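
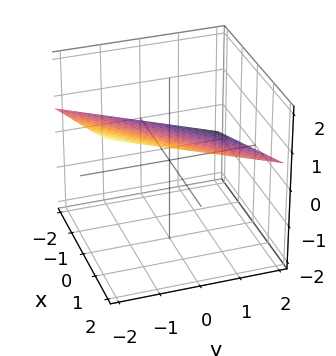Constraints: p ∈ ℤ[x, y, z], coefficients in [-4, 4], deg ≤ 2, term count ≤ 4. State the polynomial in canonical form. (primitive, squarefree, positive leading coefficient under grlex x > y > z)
(a) deg p = 1. Every cross-section is a straight line — this is a plane.
(b) Reading off the gridlines: it crosses the x-axis at the gridline x = -2; it meets the y-axis at y = 2 (among the integer gridlines).
(c) Solving for integer coefficients yields p as stated.

x - y - 3*z + 2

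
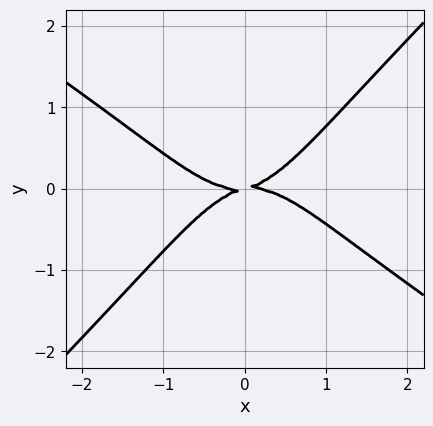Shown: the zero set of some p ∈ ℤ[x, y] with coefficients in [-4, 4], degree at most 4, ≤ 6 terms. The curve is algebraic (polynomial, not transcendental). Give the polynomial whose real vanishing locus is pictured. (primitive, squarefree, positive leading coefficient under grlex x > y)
2*x^4 + x^3*y - 3*x^2*y^2 + x*y - 3*y^2

1. The degree is 4 — a generic line meets the curve in up to 4 points.
2. From the visible intercepts: it crosses the x-axis at the gridline x = 0; it meets the y-axis at y = 0 (among the integer gridlines).
3. Putting this together gives p.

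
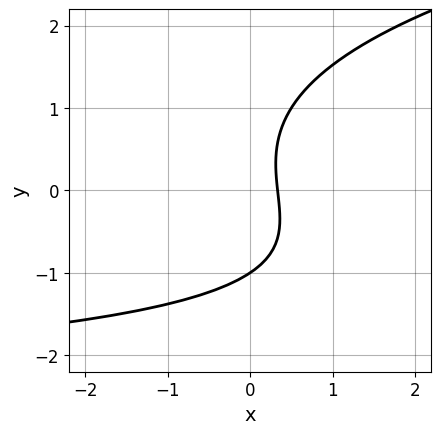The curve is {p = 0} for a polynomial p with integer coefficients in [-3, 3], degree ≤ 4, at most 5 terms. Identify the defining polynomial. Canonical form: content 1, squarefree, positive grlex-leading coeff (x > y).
y^3 - x*y - 3*x + 1

1. deg p = 3. No degree-2 curve has this shape.
2. Reading off the gridlines: it meets the y-axis at y = -1 (among the integer gridlines).
3. Together with the visible shape, these determine p as stated.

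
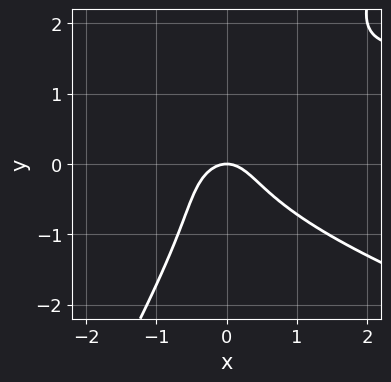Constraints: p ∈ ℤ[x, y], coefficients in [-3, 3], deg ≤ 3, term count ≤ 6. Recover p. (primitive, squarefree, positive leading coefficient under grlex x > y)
(a) The degree is 3 — no degree-2 curve has this shape.
(b) From the axis intercepts and sections: one y-axis crossing is at y = 0; one x-axis crossing is at x = 0.
(c) These observations pin down the coefficients.

x^2*y + 3*x*y^2 - 2*y^3 - 3*x^2 - 2*y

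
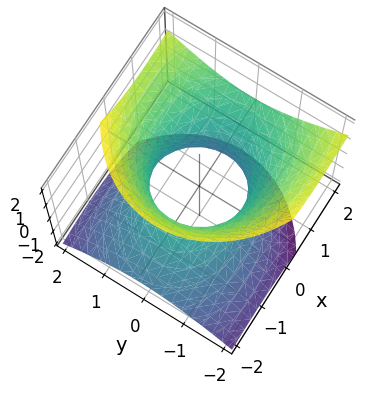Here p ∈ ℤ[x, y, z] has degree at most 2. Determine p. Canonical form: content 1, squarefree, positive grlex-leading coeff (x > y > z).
2*x^2 - 3*x*z + 3*y^2 - 3*z^2 - 3

First, degree: the shape is more complex than any degree-1 surface, so deg p = 2.
Next, from the visible intercepts: no z-intercept at any integer in the box; the y-axis gridline crossings are at y ∈ {-1, 1}.
Finally, the integer polynomial consistent with all of this is the stated p.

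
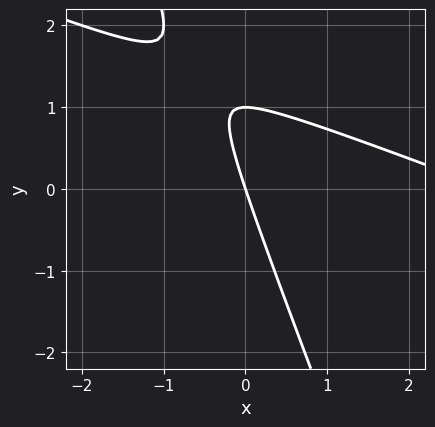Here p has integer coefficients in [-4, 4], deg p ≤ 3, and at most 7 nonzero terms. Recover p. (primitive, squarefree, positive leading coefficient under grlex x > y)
deg p = 2. The shape is more complex than any degree-1 curve.
Reading off the gridlines: among the integer gridlines, it crosses the y-axis at y ∈ {0, 1}; it crosses the x-axis at the gridline x = 0.
Matching integer coefficients to the picture gives p.

x^2 + 3*x*y + y^2 - 3*x - y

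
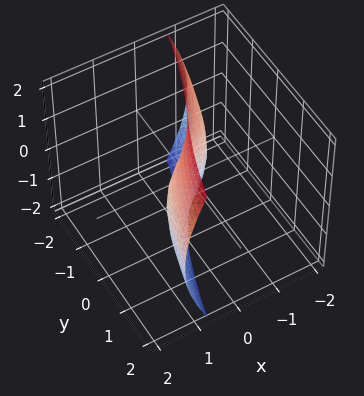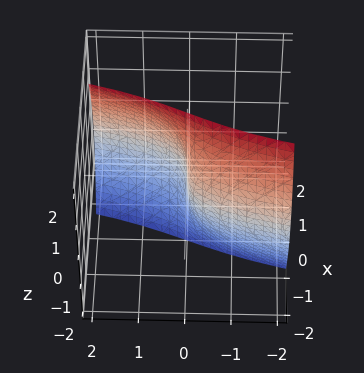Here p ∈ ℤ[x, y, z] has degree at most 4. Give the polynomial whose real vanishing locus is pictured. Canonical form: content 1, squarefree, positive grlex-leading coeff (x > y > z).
The degree is 3 — a generic line meets the surface in up to 3 points.
Observable constraints: it crosses the y-axis at the gridline y = 0; it crosses the x-axis at the gridline x = 0.
Together with the visible shape, these determine p as stated.

2*x^3 + x*z^2 - 2*y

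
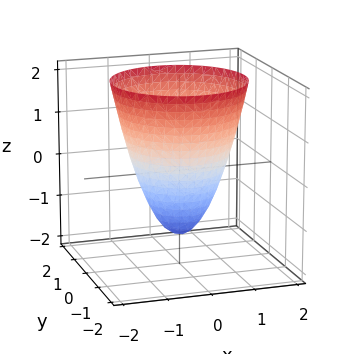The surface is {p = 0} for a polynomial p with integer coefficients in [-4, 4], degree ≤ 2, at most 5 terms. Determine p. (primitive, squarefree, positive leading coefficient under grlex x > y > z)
3*x^2 + 3*y^2 - 2*z - 3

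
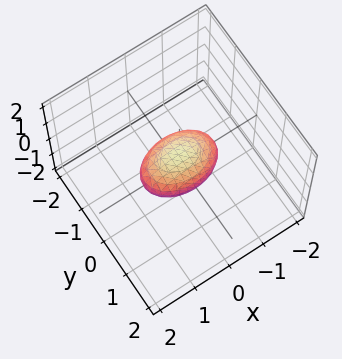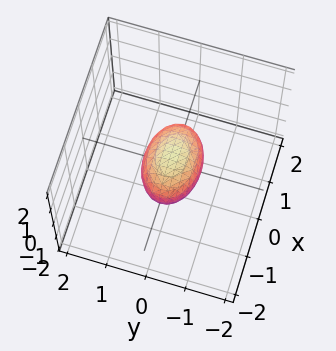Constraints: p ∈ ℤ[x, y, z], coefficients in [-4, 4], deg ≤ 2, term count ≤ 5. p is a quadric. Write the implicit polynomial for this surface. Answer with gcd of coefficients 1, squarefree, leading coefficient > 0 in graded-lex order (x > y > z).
deg p = 2.
Symmetries: mirror symmetry z ↦ −z ⇒ only even powers of z; mirror symmetry y ↦ −y ⇒ only even powers of y; the x ↦ −x reflection is a symmetry, so x appears only in even powers.
Against the integer gridlines: among the integer gridlines, it crosses the x-axis at x ∈ {-1, 1}.
Fitting integer coefficients to these (and the overall shape) gives p.

x^2 + 2*y^2 + 2*z^2 - 1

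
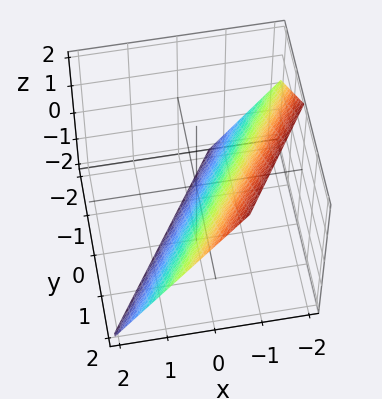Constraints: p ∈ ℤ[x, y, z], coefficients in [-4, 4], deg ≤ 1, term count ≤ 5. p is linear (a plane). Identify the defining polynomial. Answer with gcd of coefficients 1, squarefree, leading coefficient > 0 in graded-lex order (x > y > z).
3*x - 2*y + 2*z + 2

(a) Degree: the surface is flat (a plane), so deg p = 1.
(b) Observable constraints: it crosses the z-axis at the gridline z = -1; one y-axis crossing is at y = 1.
(c) Fitting integer coefficients to these (and the overall shape) gives p.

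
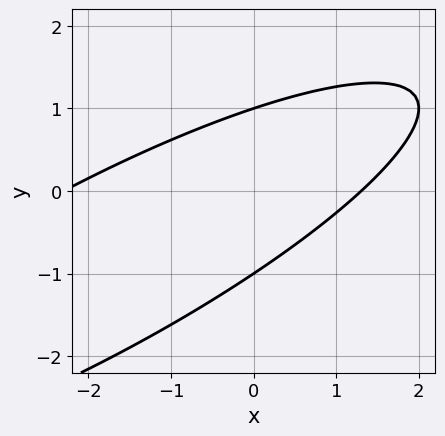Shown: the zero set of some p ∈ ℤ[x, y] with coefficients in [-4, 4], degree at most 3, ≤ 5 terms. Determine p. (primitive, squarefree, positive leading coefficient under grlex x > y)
x^2 - 3*x*y + 3*y^2 + x - 3

First, the degree is 2 — a generic line meets the curve in up to 2 points.
Then, from the visible intercepts: the y-axis gridline crossings are at y ∈ {-1, 1}.
Finally, solving for integer coefficients yields p as stated.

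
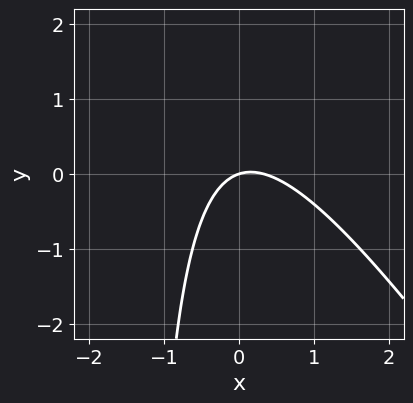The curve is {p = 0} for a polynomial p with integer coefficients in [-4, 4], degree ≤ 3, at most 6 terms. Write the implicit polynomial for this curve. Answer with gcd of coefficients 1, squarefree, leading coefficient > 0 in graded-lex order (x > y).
3*x^2 + 2*x*y - x + 3*y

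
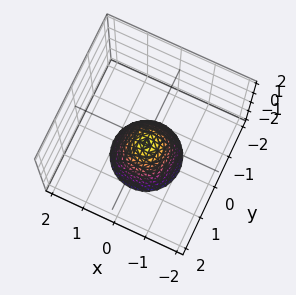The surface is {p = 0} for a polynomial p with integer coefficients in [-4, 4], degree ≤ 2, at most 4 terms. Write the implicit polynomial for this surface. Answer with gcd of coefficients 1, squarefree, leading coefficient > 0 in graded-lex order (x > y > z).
The degree is 2 — the shape is more complex than any degree-1 surface.
Symmetries: rotational symmetry about the z-axis ⇒ p depends on x, y only through x² + y².
Reading off the gridlines: a circular section at z = -2 has radius exactly 1; no y-intercept at any integer in the box.
Assembling these constraints gives the stated polynomial.

3*x^2 + 3*y^2 + 2*z + 1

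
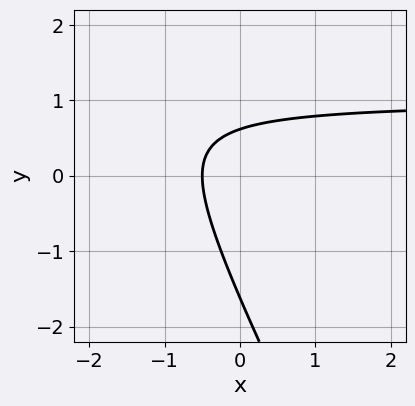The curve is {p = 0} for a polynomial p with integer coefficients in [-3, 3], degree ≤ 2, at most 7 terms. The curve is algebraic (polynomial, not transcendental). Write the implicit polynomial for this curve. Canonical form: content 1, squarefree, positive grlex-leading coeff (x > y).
deg p = 2. A generic line meets the curve in up to 2 points.
Matching integer coefficients to the picture gives p.

2*x*y + y^2 - 2*x + y - 1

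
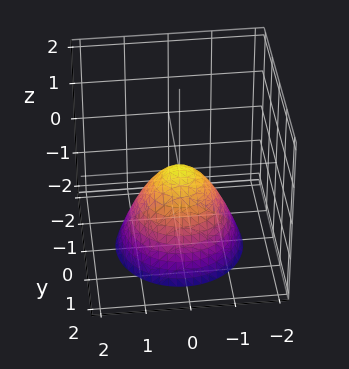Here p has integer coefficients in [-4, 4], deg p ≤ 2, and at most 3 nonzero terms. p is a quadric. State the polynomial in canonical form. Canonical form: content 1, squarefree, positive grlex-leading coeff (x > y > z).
1. Degree: a single bowl opening along one axis; a quadric, so deg p = 2.
2. By symmetry, the z-axis is an axis of rotation, so x and y enter only as x² + y².
3. Against the integer gridlines: a circular section at z = -2 has radius between 1 and 2; one z-axis crossing is at z = 0; it meets the y-axis at y = 0 (among the integer gridlines).
4. The integer polynomial consistent with all of this is the stated p.

x^2 + y^2 + z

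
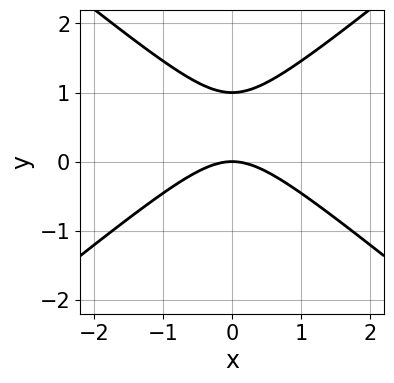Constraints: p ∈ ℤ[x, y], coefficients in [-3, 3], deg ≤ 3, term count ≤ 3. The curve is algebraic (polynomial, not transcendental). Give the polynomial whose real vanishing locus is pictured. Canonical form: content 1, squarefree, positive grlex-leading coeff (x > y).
First, deg p = 2.
Then, symmetries: the x ↦ −x reflection is a symmetry, so x appears only in even powers.
Then, from the visible intercepts: among the integer gridlines, it crosses the y-axis at y ∈ {0, 1}; it crosses the x-axis at the gridline x = 0.
Finally, solving for integer coefficients yields p as stated.

2*x^2 - 3*y^2 + 3*y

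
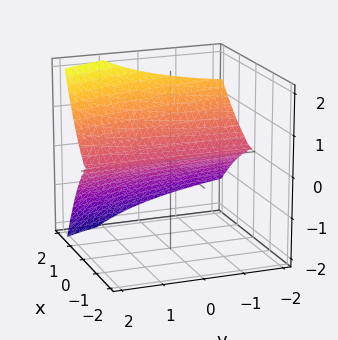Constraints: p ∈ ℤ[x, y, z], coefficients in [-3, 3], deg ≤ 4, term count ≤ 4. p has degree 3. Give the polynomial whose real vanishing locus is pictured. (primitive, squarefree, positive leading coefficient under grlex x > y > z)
x^3 + y*z^2 - 3*z^2

The degree is 3 — the shape is more complex than any degree-2 surface.
Checking where it meets the axes: it crosses the z-axis at the gridline z = 0; the visible y-axis segment lies entirely on the surface.
Solving for integer coefficients yields p as stated.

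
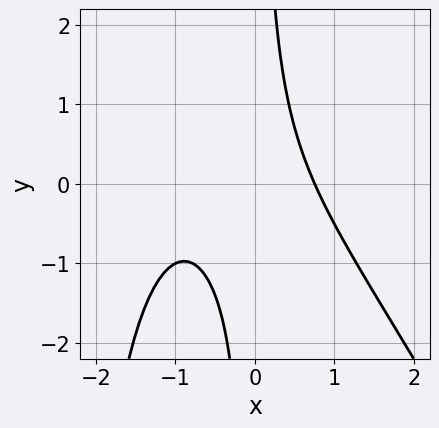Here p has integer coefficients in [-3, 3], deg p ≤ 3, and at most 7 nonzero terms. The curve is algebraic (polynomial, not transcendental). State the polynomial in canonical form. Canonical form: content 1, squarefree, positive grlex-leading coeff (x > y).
2*x^3 + x^2*y + 2*x^2 + 3*x*y - 2

1. Degree: no degree-2 curve has this shape, so deg p = 3.
2. Observable constraints: no y-intercept at any integer in the box.
3. These observations pin down the coefficients.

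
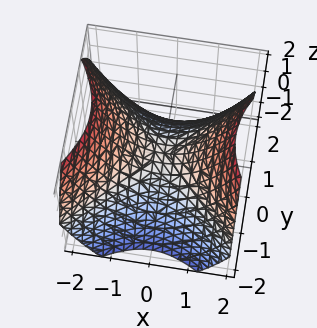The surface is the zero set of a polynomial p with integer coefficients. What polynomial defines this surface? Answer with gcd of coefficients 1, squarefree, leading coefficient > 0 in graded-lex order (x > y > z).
1. The degree is 2 — a saddle surface; a quadric.
2. Symmetries: mirror symmetry x ↦ −x ⇒ only even powers of x; mirror symmetry y ↦ −y ⇒ only even powers of y.
3. From the visible intercepts: one z-axis crossing is at z = 0; it meets the x-axis at x = 0 (among the integer gridlines); it meets the y-axis at y = 0 (among the integer gridlines).
4. The integer polynomial consistent with all of this is the stated p.

2*x^2 - 2*y^2 - 3*z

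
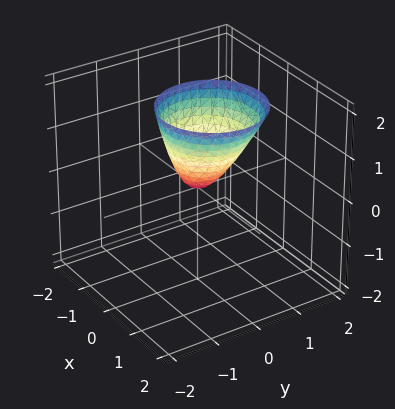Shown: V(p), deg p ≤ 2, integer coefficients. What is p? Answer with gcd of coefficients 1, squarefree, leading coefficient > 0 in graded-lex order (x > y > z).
2*x^2 - x*z + 2*y^2 - z

First, deg p = 2. No degree-1 surface has this shape.
Then, from the visible intercepts: it crosses the x-axis at the gridline x = 0; it meets the y-axis at y = 0 (among the integer gridlines); one z-axis crossing is at z = 0.
Finally, the integer polynomial consistent with all of this is the stated p.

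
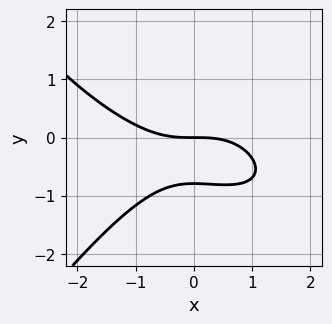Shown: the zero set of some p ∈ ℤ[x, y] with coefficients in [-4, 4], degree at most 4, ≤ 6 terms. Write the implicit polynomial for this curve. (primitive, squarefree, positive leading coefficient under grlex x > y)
x^3 + x^2*y - y^3 + 3*y^2 + 3*y

First, degree: a generic line meets the curve in up to 3 points, so deg p = 3.
Next, reading off the gridlines: it meets the y-axis at y = 0 (among the integer gridlines); one x-axis crossing is at x = 0.
Finally, the integer polynomial consistent with all of this is the stated p.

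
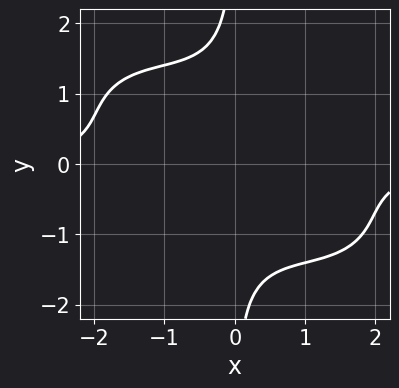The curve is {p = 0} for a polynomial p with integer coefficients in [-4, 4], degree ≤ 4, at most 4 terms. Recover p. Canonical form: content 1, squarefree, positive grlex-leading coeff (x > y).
Degree: no degree-3 curve has this shape, so deg p = 4.
Checking where it meets the axes: the curve avoids every integer x-axis point in the box; it misses every integer gridline on the y-axis.
The integer polynomial consistent with all of this is the stated p.

x^3*y + 2*x^2*y^2 + 2*x*y^3 + 3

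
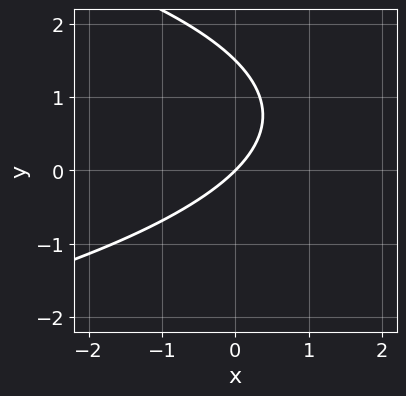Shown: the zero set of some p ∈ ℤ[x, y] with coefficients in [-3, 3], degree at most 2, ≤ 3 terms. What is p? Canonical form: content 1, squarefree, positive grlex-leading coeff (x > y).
First, degree: a generic line meets the curve in up to 2 points, so deg p = 2.
Then, against the integer gridlines: one y-axis crossing is at y = 0; it crosses the x-axis at the gridline x = 0.
Finally, assembling these constraints gives the stated polynomial.

2*y^2 + 3*x - 3*y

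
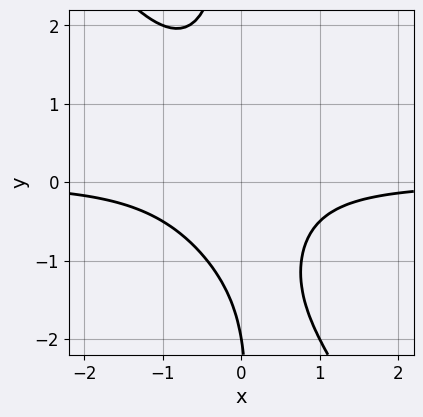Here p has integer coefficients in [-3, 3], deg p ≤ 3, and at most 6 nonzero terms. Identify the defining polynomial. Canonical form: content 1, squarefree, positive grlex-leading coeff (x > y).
(a) Degree: a generic line meets the curve in up to 3 points, so deg p = 3.
(b) Observable constraints: it crosses the y-axis at the gridline y = -2; the curve avoids every integer x-axis point in the box.
(c) Assembling these constraints gives the stated polynomial.

3*x^2*y + 2*x*y^2 + x*y + y + 2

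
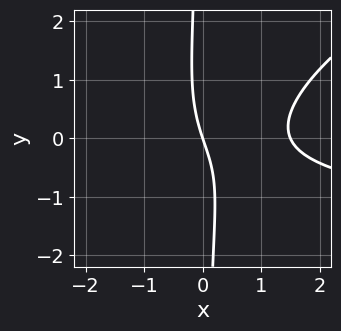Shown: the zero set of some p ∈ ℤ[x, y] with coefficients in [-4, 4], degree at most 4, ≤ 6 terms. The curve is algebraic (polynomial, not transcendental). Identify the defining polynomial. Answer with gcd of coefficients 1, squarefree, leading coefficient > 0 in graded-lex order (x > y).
1. deg p = 3. No degree-2 curve has this shape.
2. Observable constraints: one x-axis crossing is at x = 0; it meets the y-axis at y = 0 (among the integer gridlines).
3. Solving for integer coefficients yields p as stated.

x^2*y - 2*x*y^2 + 2*x^2 - 3*x - y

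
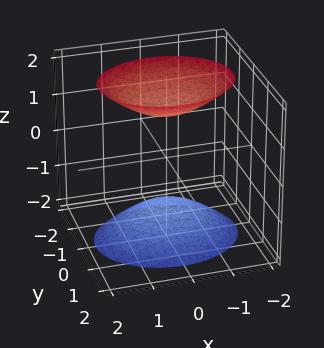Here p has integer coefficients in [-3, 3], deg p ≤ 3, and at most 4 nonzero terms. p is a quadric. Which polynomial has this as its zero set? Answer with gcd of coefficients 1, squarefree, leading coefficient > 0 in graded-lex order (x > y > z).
2*x^2 + 3*y^2 - 2*z^2 + 3

(a) There are 2 components. Treating them together as one polynomial.
(b) deg p = 2. Two sheets facing apart; a quadric.
(c) Symmetries: the x ↦ −x reflection is a symmetry, so x appears only in even powers; it's symmetric under z → −z, forcing even powers of z; mirror symmetry y ↦ −y ⇒ only even powers of y.
(d) Against the integer gridlines: it misses every integer gridline on the x-axis; the surface avoids every integer y-axis point in the box.
(e) These observations pin down the coefficients.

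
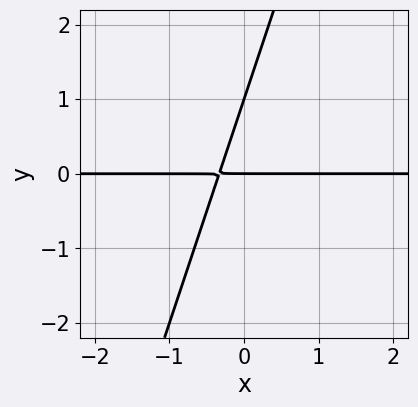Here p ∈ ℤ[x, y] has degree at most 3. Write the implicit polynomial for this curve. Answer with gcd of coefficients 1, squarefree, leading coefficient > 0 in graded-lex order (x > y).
3*x*y - y^2 + y

The degree is 2 — no degree-1 curve has this shape.
From the visible intercepts: among the integer gridlines, it crosses the y-axis at y ∈ {0, 1}; the visible x-axis segment lies entirely on the curve.
Together with the visible shape, these determine p as stated.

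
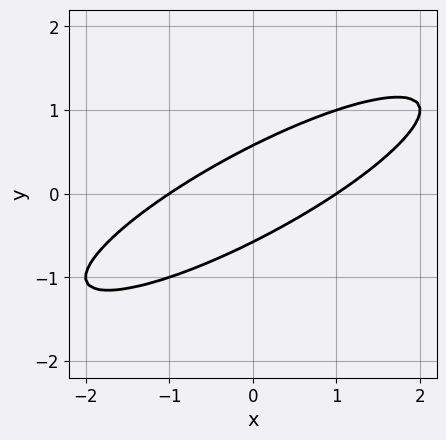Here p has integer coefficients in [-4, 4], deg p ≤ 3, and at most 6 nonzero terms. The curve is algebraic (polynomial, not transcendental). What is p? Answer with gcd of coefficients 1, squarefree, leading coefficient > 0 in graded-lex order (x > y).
x^2 - 3*x*y + 3*y^2 - 1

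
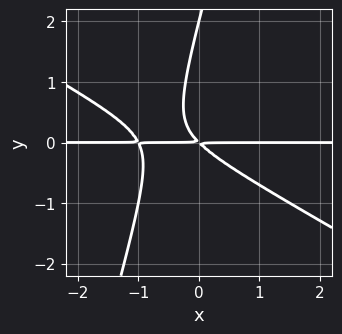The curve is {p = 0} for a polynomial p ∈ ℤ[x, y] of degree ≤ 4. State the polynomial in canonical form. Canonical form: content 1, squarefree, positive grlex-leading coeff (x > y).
(a) deg p = 3. No degree-2 curve has this shape.
(b) From the axis intercepts and sections: it crosses the y-axis at the gridline y = 2; every point of the x-axis in the box is on the curve.
(c) Together with the visible shape, these determine p as stated.

2*x^2*y + 3*x*y^2 - y^3 + 2*x*y + 2*y^2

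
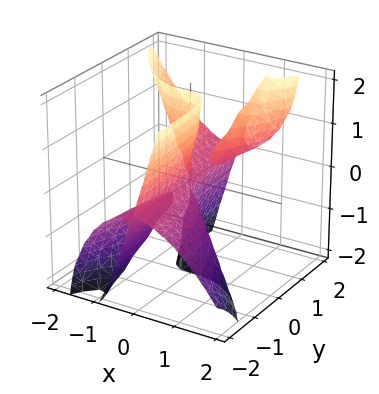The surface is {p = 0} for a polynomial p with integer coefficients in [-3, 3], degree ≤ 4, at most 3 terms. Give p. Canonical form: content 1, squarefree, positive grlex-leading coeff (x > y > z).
3*x^3 - 3*x*y*z + y*z^2

(a) There are 3 components. They look like related sheets of one shape, so recover p as a whole.
(b) deg p = 3. The shape is more complex than any degree-2 surface.
(c) From the axis intercepts and sections: every point of the y-axis in the box is on the surface; the visible z-axis segment lies entirely on the surface; it meets the x-axis at x = 0 (among the integer gridlines).
(d) Solving for integer coefficients yields p as stated.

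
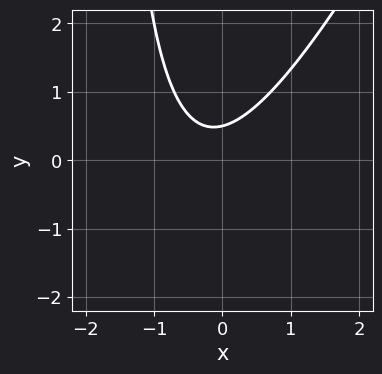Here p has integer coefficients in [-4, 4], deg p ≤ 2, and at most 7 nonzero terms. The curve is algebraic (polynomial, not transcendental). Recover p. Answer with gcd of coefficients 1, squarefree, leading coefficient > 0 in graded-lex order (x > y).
2*x^2 - x*y + x - 2*y + 1

1. The degree is 2 — the shape is more complex than any degree-1 curve.
2. Against the integer gridlines: the curve avoids every integer x-axis point in the box.
3. Fitting integer coefficients to these (and the overall shape) gives p.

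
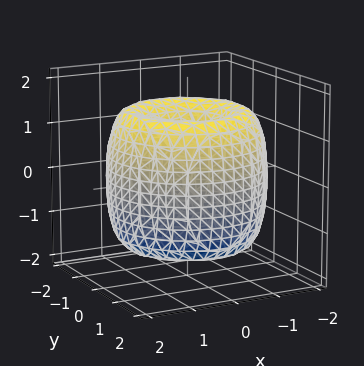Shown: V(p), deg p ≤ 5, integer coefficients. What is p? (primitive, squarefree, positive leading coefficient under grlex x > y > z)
1. Degree: no degree-3 surface has this shape, so deg p = 4.
2. Symmetries: rotational symmetry about the z-axis ⇒ p depends on x, y only through x² + y².
3. From the axis intercepts and sections: it crosses the z-axis at the gridline z = 0; it crosses the x-axis at the gridline x = 0.
4. Putting this together gives p.

x^4 + 2*x^2*y^2 + y^4 - 3*x^2 - 3*y^2 + z^2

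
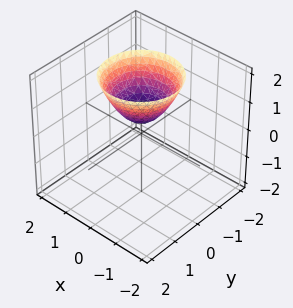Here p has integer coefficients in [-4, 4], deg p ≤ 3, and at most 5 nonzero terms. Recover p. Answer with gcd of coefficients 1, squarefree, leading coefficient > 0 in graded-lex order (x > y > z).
deg p = 2. The shape is more complex than any degree-1 surface.
Symmetries: the surface is invariant under rotation about z: p = q(x² + y², z).
Checking where it meets the axes: the surface avoids every integer y-axis point in the box; no x-intercept at any integer in the box; a circular section at z = 1 has radius between 0 and 1.
Matching integer coefficients to the picture gives p.

2*x^2 + 2*y^2 - 2*z + 1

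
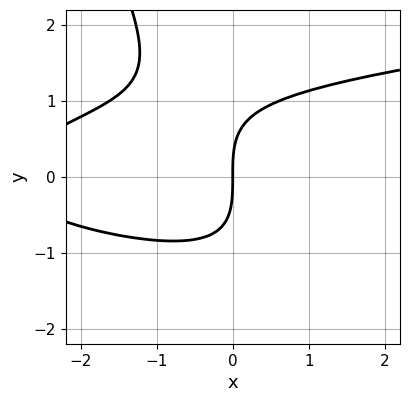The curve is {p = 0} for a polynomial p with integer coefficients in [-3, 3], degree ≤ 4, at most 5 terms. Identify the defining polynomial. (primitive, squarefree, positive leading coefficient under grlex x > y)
First, degree: the shape is more complex than any degree-2 curve, so deg p = 3.
Then, against the integer gridlines: one y-axis crossing is at y = 0; it meets the x-axis at x = 0 (among the integer gridlines).
Finally, solving for integer coefficients yields p as stated.

2*x*y^2 + y^3 - x^2 - 3*x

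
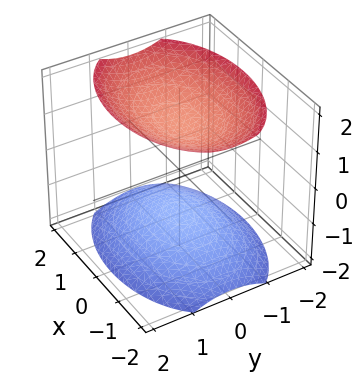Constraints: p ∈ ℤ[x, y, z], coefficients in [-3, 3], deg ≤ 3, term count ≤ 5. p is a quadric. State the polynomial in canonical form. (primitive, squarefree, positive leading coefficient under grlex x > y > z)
x^2 + 2*y^2 - 2*z^2 + 3

The picture has 2 separate pieces. Treating them together as one polynomial.
The degree is 2 — two sheets facing apart; a quadric.
Symmetries: mirror symmetry x ↦ −x ⇒ only even powers of x; it's symmetric under z → −z, forcing even powers of z; mirror symmetry y ↦ −y ⇒ only even powers of y.
From the visible intercepts: it misses every integer gridline on the y-axis; it misses every integer gridline on the x-axis.
Putting this together gives p.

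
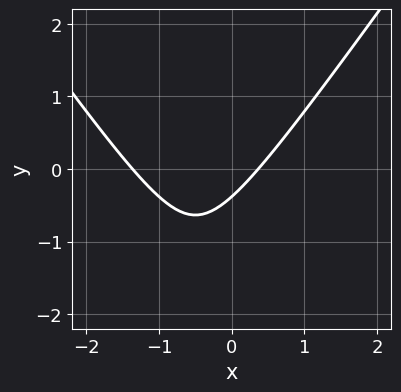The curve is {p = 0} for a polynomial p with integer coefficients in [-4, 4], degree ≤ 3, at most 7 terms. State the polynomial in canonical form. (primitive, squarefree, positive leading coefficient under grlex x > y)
2*x^2 - y^2 + 2*x - 3*y - 1

1. Degree: the shape is more complex than any degree-1 curve, so deg p = 2.
2. Matching integer coefficients to the picture gives p.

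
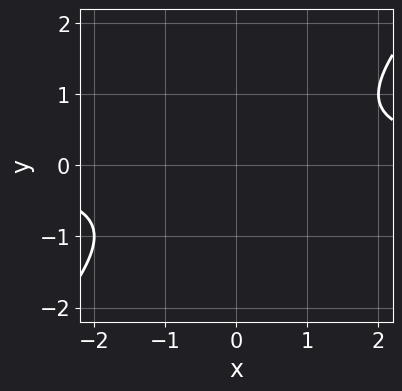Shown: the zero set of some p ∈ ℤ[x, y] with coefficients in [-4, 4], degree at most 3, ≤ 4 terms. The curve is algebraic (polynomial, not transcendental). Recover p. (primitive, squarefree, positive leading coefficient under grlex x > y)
x*y - y^2 - 1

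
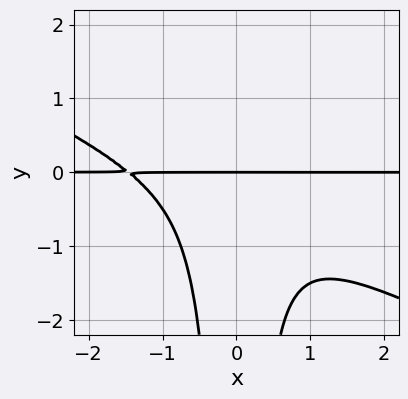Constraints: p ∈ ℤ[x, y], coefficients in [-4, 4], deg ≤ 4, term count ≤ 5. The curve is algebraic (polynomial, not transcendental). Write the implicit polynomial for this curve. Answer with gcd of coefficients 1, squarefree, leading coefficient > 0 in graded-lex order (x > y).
First, the degree is 4 — the shape is more complex than any degree-3 curve.
Then, checking where it meets the axes: the visible x-axis segment lies entirely on the curve; one y-axis crossing is at y = 0.
Finally, solving for integer coefficients yields p as stated.

x^3*y + 2*x^2*y^2 + x^2*y + y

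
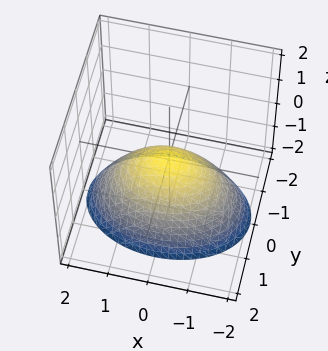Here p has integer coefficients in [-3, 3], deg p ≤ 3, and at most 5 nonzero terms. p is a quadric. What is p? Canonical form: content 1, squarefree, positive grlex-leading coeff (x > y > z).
x^2 + 2*y^2 + 2*z

1. Degree: a paraboloid; a quadric, so deg p = 2.
2. Symmetries: it's symmetric under y → −y, forcing even powers of y; it's symmetric under x → −x, forcing even powers of x.
3. Observable constraints: it crosses the z-axis at the gridline z = 0; it meets the x-axis at x = 0 (among the integer gridlines); it meets the y-axis at y = 0 (among the integer gridlines).
4. Solving for integer coefficients yields p as stated.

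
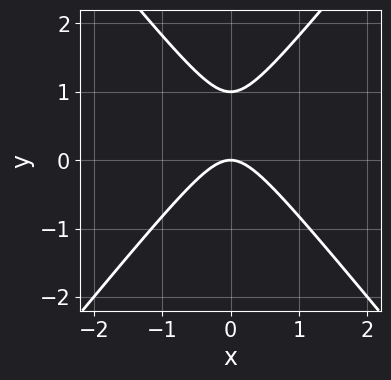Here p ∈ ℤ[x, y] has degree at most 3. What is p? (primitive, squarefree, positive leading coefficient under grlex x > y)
3*x^2 - 2*y^2 + 2*y

(a) Degree: the shape is more complex than any degree-1 curve, so deg p = 2.
(b) Symmetries: mirror symmetry x ↦ −x ⇒ only even powers of x.
(c) From the axis intercepts and sections: it crosses the x-axis at the gridline x = 0; among the integer gridlines, it crosses the y-axis at y ∈ {0, 1}.
(d) Matching integer coefficients to the picture gives p.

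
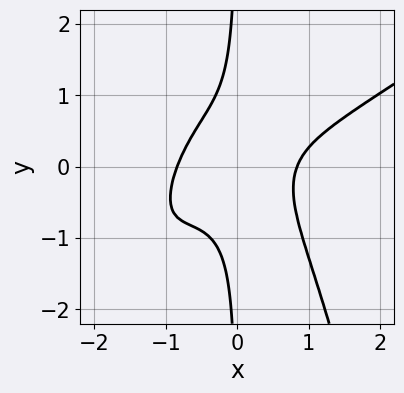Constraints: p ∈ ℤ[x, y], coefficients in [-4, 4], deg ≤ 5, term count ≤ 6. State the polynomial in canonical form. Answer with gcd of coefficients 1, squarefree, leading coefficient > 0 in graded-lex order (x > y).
1. deg p = 4. No degree-3 curve has this shape.
2. Checking where it meets the axes: it misses every integer gridline on the y-axis.
3. The integer polynomial consistent with all of this is the stated p.

2*x^4 - 3*x^3*y - 3*x*y^2 - 1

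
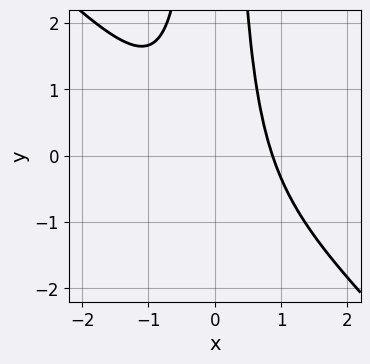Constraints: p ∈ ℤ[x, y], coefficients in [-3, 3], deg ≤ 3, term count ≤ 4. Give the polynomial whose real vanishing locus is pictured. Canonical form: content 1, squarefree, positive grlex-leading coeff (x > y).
3*x^3 + 3*x^2*y - 2

First, the degree is 3 — the shape is more complex than any degree-2 curve.
Then, reading off the gridlines: no y-intercept at any integer in the box.
Finally, the integer polynomial consistent with all of this is the stated p.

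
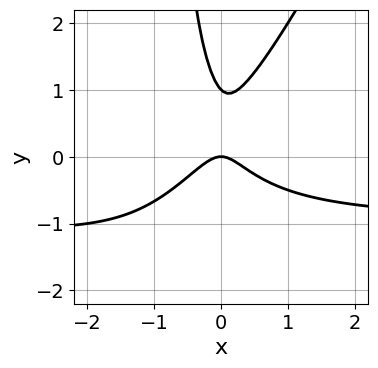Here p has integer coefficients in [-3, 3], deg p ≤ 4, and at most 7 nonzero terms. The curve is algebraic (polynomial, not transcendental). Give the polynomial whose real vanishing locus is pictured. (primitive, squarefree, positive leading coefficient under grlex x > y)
2*x^2*y - x*y^2 + 2*x^2 - y^2 + y

First, deg p = 3. A generic line meets the curve in up to 3 points.
Next, from the axis intercepts and sections: one x-axis crossing is at x = 0; among the integer gridlines, it crosses the y-axis at y ∈ {0, 1}.
Finally, these observations pin down the coefficients.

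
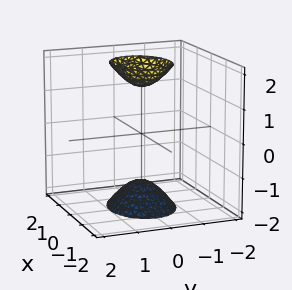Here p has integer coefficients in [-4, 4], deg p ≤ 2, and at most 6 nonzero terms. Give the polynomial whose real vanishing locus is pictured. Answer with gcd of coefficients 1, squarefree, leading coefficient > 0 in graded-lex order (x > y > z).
The picture has 2 separate pieces.
Degree: two separate bowl-shaped sheets opening away from each other; a quadric, so deg p = 2.
Symmetries: mirror symmetry y ↦ −y ⇒ only even powers of y; mirror symmetry x ↦ −x ⇒ only even powers of x; the z ↦ −z reflection is a symmetry, so z appears only in even powers.
From the axis intercepts and sections: it misses every integer gridline on the y-axis; the surface avoids every integer x-axis point in the box.
Assembling these constraints gives the stated polynomial.

2*x^2 + 3*y^2 - z^2 + 2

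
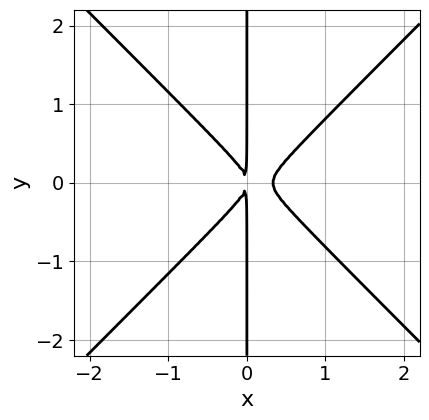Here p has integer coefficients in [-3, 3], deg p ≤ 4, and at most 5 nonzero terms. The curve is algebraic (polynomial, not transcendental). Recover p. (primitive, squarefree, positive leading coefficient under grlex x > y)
(a) Degree: the shape is more complex than any degree-2 curve, so deg p = 3.
(b) Symmetries: the y ↦ −y reflection is a symmetry, so y appears only in even powers.
(c) From the axis intercepts and sections: every point of the y-axis in the box is on the curve.
(d) Together with the visible shape, these determine p as stated.

3*x^3 - 3*x*y^2 - x^2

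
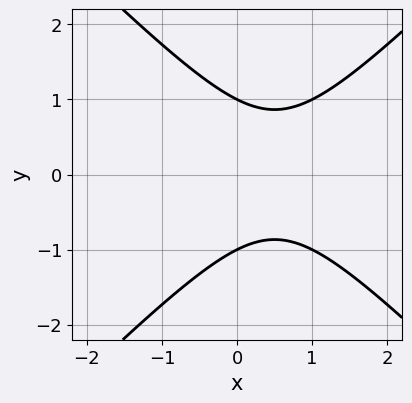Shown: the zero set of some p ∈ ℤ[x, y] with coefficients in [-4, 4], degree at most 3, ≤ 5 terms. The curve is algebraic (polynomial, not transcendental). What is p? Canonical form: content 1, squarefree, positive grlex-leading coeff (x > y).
First, degree: the shape is more complex than any degree-1 curve, so deg p = 2.
Next, symmetries: the y ↦ −y reflection is a symmetry, so y appears only in even powers.
Then, reading off the gridlines: no x-intercept at any integer in the box; the y-axis gridline crossings are at y ∈ {-1, 1}.
Finally, assembling these constraints gives the stated polynomial.

x^2 - y^2 - x + 1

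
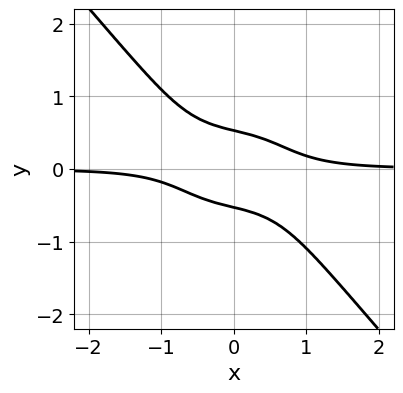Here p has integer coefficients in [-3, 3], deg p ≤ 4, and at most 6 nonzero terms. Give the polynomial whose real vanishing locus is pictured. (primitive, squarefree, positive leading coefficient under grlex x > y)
Degree: no degree-3 curve has this shape, so deg p = 4.
From the visible intercepts: the curve avoids every integer x-axis point in the box.
Fitting integer coefficients to these (and the overall shape) gives p.

3*x^3*y + 2*y^4 + 2*x*y + 3*y^2 - 1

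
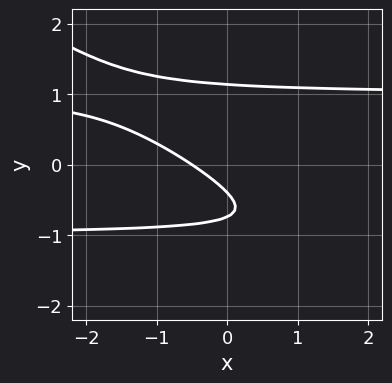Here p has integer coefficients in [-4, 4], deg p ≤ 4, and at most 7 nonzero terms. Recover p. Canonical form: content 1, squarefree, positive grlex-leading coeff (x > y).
2*x*y^2 + 3*y^3 - 2*x - 3*y - 1

1. The degree is 3 — a generic line meets the curve in up to 3 points.
2. The integer polynomial consistent with all of this is the stated p.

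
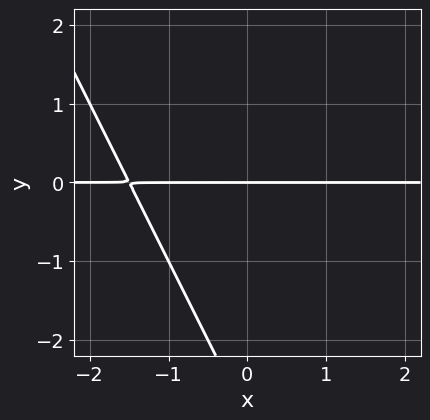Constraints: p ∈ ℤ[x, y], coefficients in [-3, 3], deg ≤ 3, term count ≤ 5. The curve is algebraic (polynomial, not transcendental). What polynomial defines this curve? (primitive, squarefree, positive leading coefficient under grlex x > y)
2*x*y + y^2 + 3*y

(a) Degree: no degree-1 curve has this shape, so deg p = 2.
(b) From the axis intercepts and sections: the visible x-axis segment lies entirely on the curve; it meets the y-axis at y = 0 (among the integer gridlines).
(c) These observations pin down the coefficients.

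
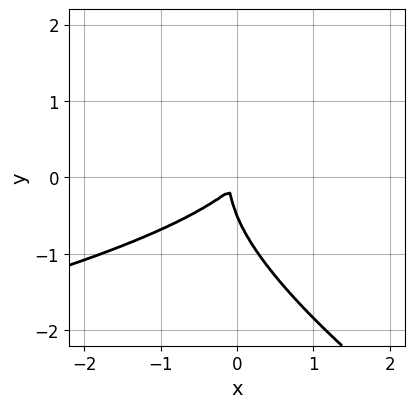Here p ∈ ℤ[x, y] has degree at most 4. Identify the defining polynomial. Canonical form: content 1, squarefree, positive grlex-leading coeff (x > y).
x*y^2 + 2*y^3 + 2*x^2 - 2*x*y + y^2

Degree: the shape is more complex than any degree-2 curve, so deg p = 3.
Matching integer coefficients to the picture gives p.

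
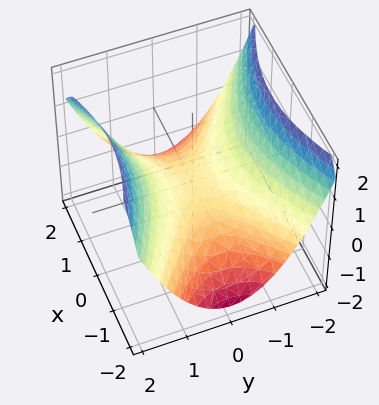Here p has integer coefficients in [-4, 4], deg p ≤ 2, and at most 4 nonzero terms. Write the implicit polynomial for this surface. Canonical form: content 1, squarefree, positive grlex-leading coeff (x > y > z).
x^2 - 2*y^2 + 3*z

Degree: a saddle surface; a quadric, so deg p = 2.
Symmetries: the y ↦ −y reflection is a symmetry, so y appears only in even powers; the x ↦ −x reflection is a symmetry, so x appears only in even powers.
From the visible intercepts: it meets the y-axis at y = 0 (among the integer gridlines); it meets the z-axis at z = 0 (among the integer gridlines); it meets the x-axis at x = 0 (among the integer gridlines).
Together with the visible shape, these determine p as stated.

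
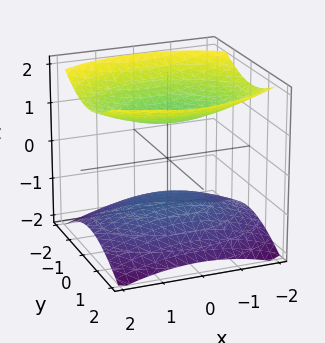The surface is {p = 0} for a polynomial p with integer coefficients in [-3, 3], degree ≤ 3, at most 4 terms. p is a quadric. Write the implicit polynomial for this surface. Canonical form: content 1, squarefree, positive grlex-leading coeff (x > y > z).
1. The picture has 2 separate pieces. Treating them together as one polynomial.
2. The degree is 2 — two separate bowl-shaped sheets opening away from each other; a quadric.
3. Symmetries: mirror symmetry z ↦ −z ⇒ only even powers of z; the y ↦ −y reflection is a symmetry, so y appears only in even powers; it's symmetric under x → −x, forcing even powers of x.
4. From the axis intercepts and sections: it misses every integer gridline on the x-axis; no y-intercept at any integer in the box.
5. Assembling these constraints gives the stated polynomial. Check: (0, 0, -1) on the z-axis lies on the surface, and p(0, 0, -1) = 0. ✓

x^2 + 2*y^2 - 3*z^2 + 3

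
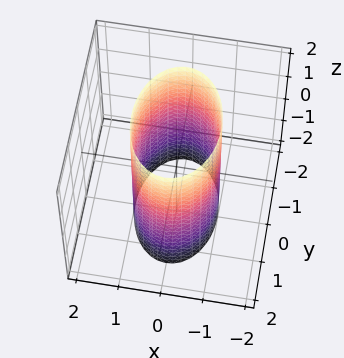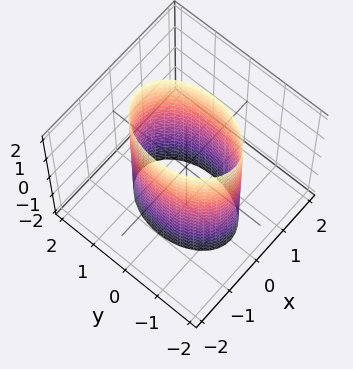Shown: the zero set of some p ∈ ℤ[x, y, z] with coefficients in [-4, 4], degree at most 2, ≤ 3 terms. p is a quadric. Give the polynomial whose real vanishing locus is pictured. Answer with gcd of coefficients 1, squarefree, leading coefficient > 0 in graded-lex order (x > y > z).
2*x^2 + y^2 - 2

Degree: a cylinder; a quadric, so deg p = 2.
Symmetries: it's symmetric under y → −y, forcing even powers of y; mirror symmetry z ↦ −z ⇒ only even powers of z; it's symmetric under x → −x, forcing even powers of x.
Reading off the gridlines: no z-intercept at any integer in the box; the x-axis gridline crossings are at x ∈ {-1, 1}.
Fitting integer coefficients to these (and the overall shape) gives p.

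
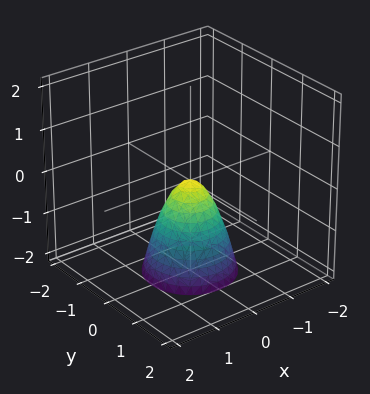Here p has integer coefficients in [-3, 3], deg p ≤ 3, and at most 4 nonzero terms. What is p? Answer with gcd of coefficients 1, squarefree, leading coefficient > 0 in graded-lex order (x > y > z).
Degree: a paraboloid; a quadric, so deg p = 2.
Symmetry: every cross-section ⟂ z is a circle, so x, y appear only via x² + y².
Reading off the gridlines: it meets the y-axis at y = 0 (among the integer gridlines); one z-axis crossing is at z = 0.
Solving for integer coefficients yields p as stated.

2*x^2 + 2*y^2 + z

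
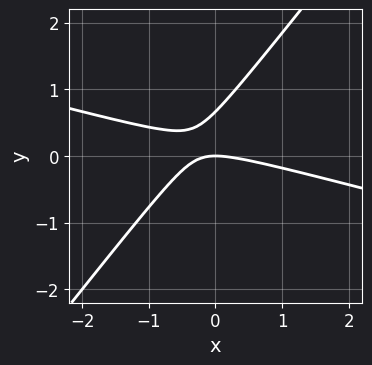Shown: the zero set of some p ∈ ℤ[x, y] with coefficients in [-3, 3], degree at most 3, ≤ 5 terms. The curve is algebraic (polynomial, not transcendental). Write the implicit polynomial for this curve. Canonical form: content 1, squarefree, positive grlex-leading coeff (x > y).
(a) deg p = 2. The shape is more complex than any degree-1 curve.
(b) Observable constraints: it meets the y-axis at y = 0 (among the integer gridlines); it meets the x-axis at x = 0 (among the integer gridlines).
(c) Together with the visible shape, these determine p as stated.

x^2 + 3*x*y - 3*y^2 + 2*y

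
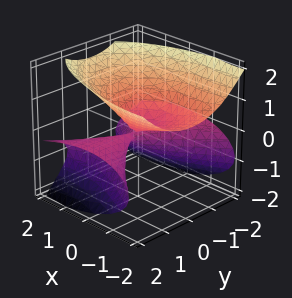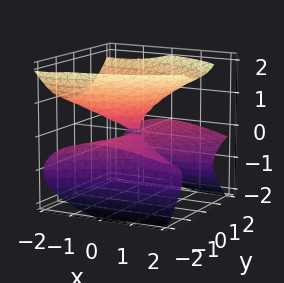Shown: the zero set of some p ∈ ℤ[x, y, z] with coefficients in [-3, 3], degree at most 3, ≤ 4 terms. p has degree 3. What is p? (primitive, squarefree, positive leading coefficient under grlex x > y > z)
2*y^2*z - 2*z^3 + x^2 + 2*x*z

The picture has 2 separate pieces. Treating them together as one polynomial.
Degree: the shape is more complex than any degree-2 surface, so deg p = 3.
Observable constraints: one z-axis crossing is at z = 0; the visible y-axis segment lies entirely on the surface.
Together with the visible shape, these determine p as stated.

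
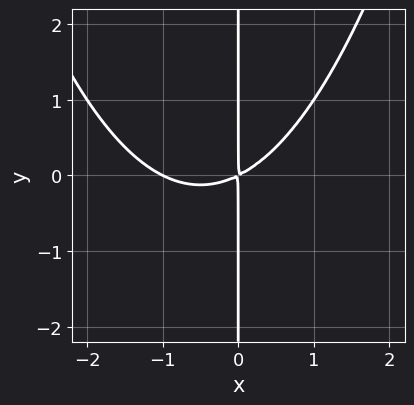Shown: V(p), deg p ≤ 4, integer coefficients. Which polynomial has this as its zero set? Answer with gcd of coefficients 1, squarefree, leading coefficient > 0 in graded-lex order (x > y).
x^3 + x^2 - 2*x*y

Degree: no degree-2 curve has this shape, so deg p = 3.
From the axis intercepts and sections: one x-axis crossing is at x = -1; every point of the y-axis in the box is on the curve.
Matching integer coefficients to the picture gives p.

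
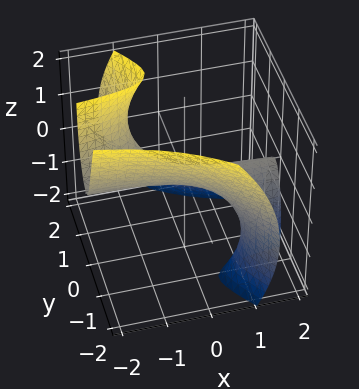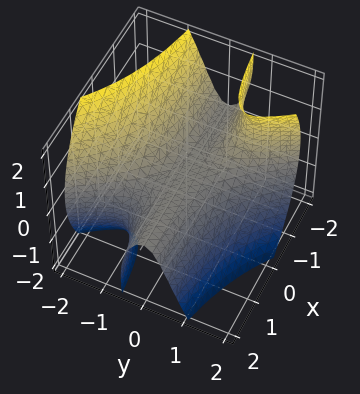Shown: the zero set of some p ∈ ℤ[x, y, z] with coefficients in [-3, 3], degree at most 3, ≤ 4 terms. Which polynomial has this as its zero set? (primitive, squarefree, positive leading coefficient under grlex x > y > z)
deg p = 3. The shape is more complex than any degree-2 surface.
Checking where it meets the axes: one z-axis crossing is at z = 0; it crosses the y-axis at the gridline y = 0; every point of the x-axis in the box is on the surface.
These observations pin down the coefficients.

3*x*y^2 + 2*y^3 - y*z^2 + 2*z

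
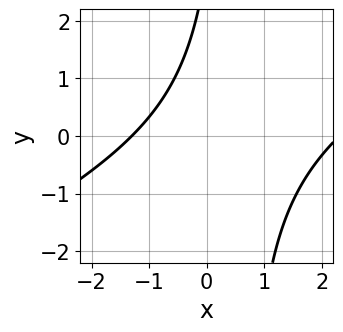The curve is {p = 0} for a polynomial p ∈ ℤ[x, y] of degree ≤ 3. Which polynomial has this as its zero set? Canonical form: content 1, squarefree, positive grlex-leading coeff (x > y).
x^2 - 2*x*y - x + y - 3

First, deg p = 2. A generic line meets the curve in up to 2 points.
Then, checking where it meets the axes: the curve avoids every integer y-axis point in the box.
Finally, solving for integer coefficients yields p as stated.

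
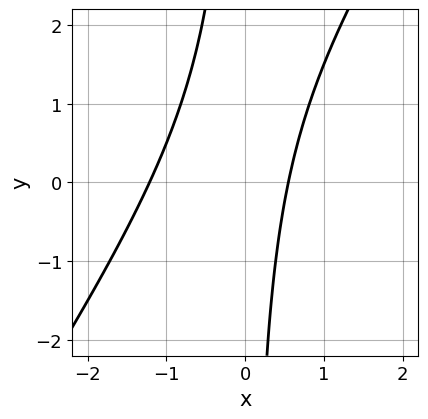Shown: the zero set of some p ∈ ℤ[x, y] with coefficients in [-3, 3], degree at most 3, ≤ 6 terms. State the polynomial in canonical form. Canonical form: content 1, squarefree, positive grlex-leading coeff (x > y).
(a) deg p = 2.
(b) From the visible intercepts: the curve avoids every integer y-axis point in the box.
(c) Solving for integer coefficients yields p as stated.

3*x^2 - 2*x*y + 2*x - 2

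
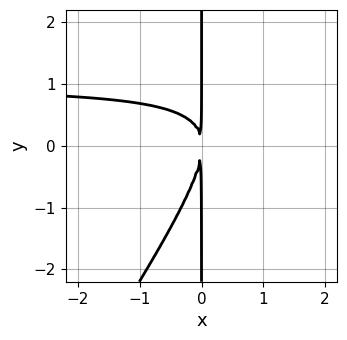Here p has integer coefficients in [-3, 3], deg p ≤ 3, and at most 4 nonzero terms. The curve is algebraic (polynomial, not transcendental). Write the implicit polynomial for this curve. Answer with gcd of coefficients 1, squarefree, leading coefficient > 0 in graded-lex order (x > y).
3*x^2*y - 2*x*y^2 - 3*x^2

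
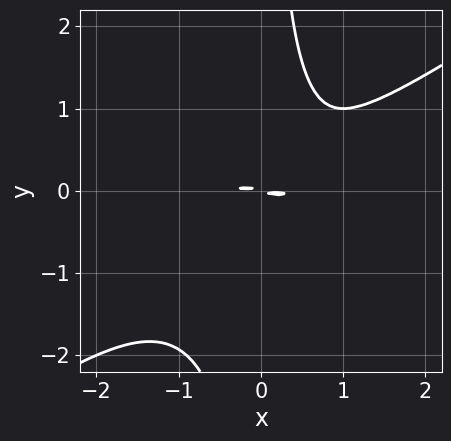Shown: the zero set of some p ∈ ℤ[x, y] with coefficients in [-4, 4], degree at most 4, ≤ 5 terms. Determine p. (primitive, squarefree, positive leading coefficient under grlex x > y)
x^4 - 3*x*y^3 - 2*x*y^2 + x*y + 3*y^2

First, degree: the shape is more complex than any degree-3 curve, so deg p = 4.
Finally, matching integer coefficients to the picture gives p.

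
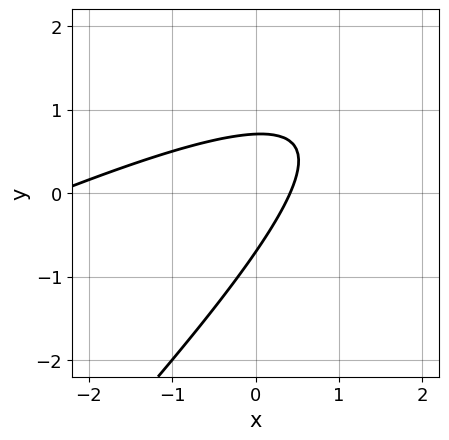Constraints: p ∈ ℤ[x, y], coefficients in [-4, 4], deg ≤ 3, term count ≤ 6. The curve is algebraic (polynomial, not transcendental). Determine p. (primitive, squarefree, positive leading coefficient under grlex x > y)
1. The degree is 2 — a generic line meets the curve in up to 2 points.
2. Matching integer coefficients to the picture gives p.

x^2 - 3*x*y + 2*y^2 + 2*x - 1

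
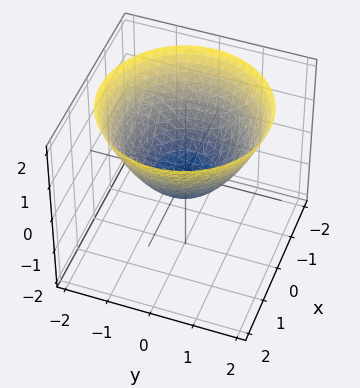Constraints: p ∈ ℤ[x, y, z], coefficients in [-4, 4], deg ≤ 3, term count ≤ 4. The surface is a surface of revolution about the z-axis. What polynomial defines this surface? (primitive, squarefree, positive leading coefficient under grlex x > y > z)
2*x^2 + 2*y^2 - 3*z - 1

Degree: a generic line meets the surface in up to 2 points, so deg p = 2.
By symmetry, every cross-section ⟂ z is a circle, so x, y appear only via x² + y².
Against the integer gridlines: a circular section at z = 1 has radius between 1 and 2.
The integer polynomial consistent with all of this is the stated p.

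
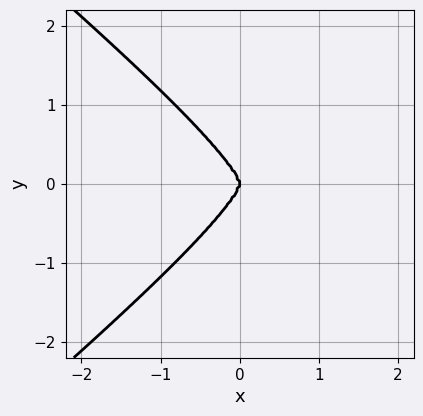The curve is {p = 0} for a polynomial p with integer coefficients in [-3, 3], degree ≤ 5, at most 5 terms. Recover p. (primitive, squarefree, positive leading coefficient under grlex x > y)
2*x^2*y^2 - 3*y^4 - 3*x^3

1. The degree is 4 — the shape is more complex than any degree-3 curve.
2. Symmetries: it's symmetric under y → −y, forcing even powers of y.
3. Against the integer gridlines: it crosses the x-axis at the gridline x = 0; one y-axis crossing is at y = 0.
4. These observations pin down the coefficients.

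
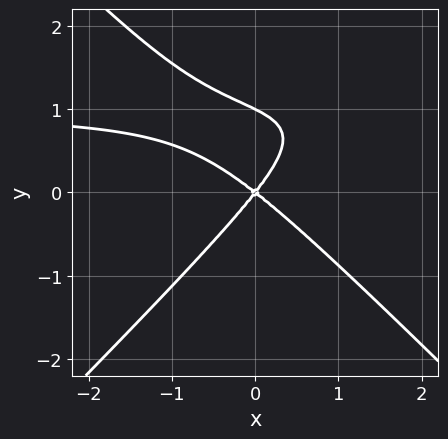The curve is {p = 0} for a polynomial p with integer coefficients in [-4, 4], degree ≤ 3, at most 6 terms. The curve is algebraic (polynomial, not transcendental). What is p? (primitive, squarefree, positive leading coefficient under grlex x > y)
1. The degree is 3 — no degree-2 curve has this shape.
2. Reading off the gridlines: one x-axis crossing is at x = 0; the y-axis gridline crossings are at y ∈ {0, 1}.
3. These observations pin down the coefficients.

2*x^2*y - 2*y^3 - 2*x^2 - x*y + 2*y^2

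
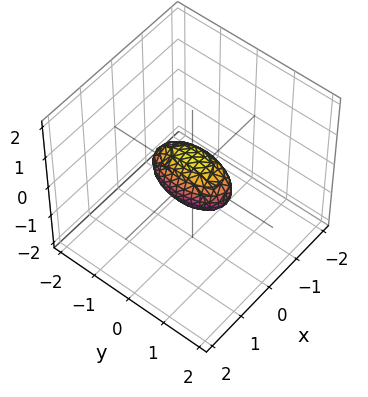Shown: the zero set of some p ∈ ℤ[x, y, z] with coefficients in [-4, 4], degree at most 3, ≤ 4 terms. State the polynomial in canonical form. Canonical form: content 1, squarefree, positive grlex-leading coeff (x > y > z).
(a) Degree: a closed, bounded, convex surface; a quadric, so deg p = 2.
(b) Symmetries: it's symmetric under z → −z, forcing even powers of z; it's symmetric under x → −x, forcing even powers of x; mirror symmetry y ↦ −y ⇒ only even powers of y.
(c) Checking where it meets the axes: the y-axis gridline crossings are at y ∈ {-1, 1}.
(d) These observations pin down the coefficients.

3*x^2 + y^2 + 2*z^2 - 1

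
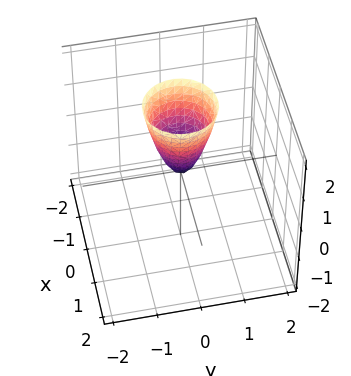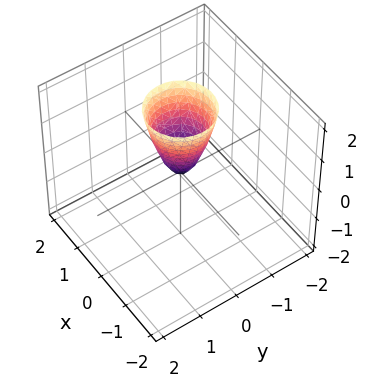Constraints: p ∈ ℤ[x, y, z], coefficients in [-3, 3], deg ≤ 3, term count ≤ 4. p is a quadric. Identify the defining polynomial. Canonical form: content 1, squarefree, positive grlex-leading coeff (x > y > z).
3*x^2 + 3*y^2 - z

1. The degree is 2 — a single bowl opening along one axis; a quadric.
2. By symmetry, the surface is invariant under rotation about z: p = q(x² + y², z).
3. Checking where it meets the axes: a circular section at z = 2 has radius between 0 and 1; it meets the y-axis at y = 0 (among the integer gridlines).
4. Together with the visible shape, these determine p as stated.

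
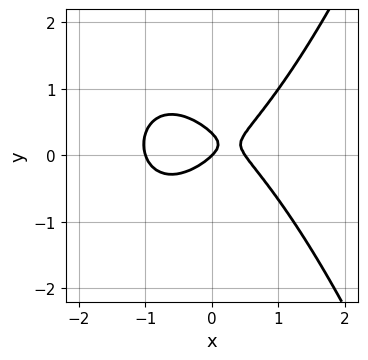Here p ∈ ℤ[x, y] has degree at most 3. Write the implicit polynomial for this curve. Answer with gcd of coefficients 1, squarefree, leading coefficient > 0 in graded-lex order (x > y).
(a) Degree: a generic line meets the curve in up to 3 points, so deg p = 3.
(b) Against the integer gridlines: one y-axis crossing is at y = 0; among the integer gridlines, it crosses the x-axis at x ∈ {-1, 0}.
(c) Putting this together gives p.

2*x^3 + x^2 - 3*y^2 - x + y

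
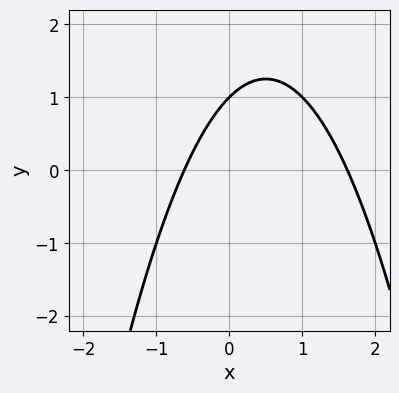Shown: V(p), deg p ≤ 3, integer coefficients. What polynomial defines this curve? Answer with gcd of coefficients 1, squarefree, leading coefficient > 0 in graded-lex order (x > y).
(a) The degree is 2 — a generic line meets the curve in up to 2 points.
(b) Against the integer gridlines: one y-axis crossing is at y = 1.
(c) Putting this together gives p.

x^2 - x + y - 1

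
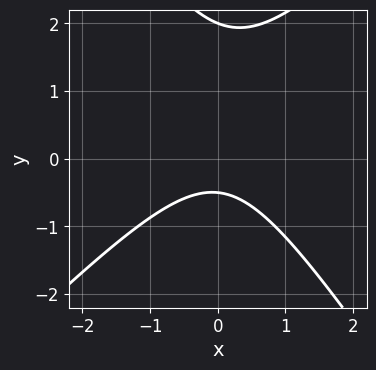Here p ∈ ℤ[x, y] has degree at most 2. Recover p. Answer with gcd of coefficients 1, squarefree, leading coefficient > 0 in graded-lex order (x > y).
3*x^2 - x*y - 2*y^2 + 3*y + 2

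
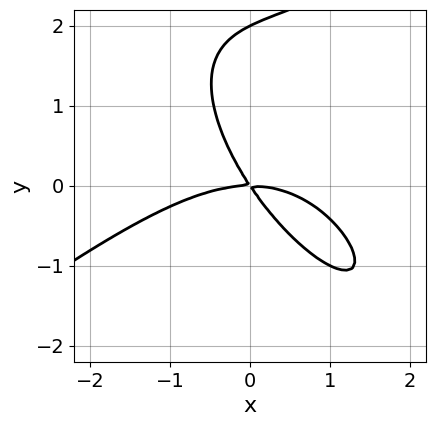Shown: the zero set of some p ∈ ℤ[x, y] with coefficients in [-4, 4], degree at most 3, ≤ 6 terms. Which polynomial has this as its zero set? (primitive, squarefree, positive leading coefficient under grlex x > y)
1. The degree is 3 — a generic line meets the curve in up to 3 points.
2. From the visible intercepts: the y-axis gridline crossings are at y ∈ {0, 2}; it crosses the x-axis at the gridline x = 0.
3. Putting this together gives p.

x^3 - x*y^2 - y^3 + 3*x*y + 2*y^2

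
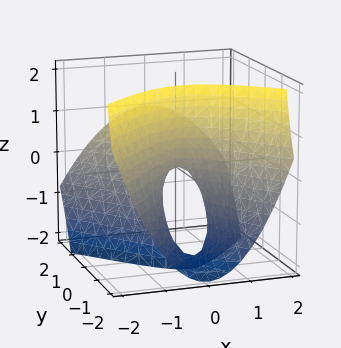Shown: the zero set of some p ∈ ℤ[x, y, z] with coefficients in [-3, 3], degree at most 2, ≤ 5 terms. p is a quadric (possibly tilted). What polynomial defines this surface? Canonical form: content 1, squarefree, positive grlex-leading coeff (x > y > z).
3*x^2 - 2*y^2 + 3*y*z + 2*z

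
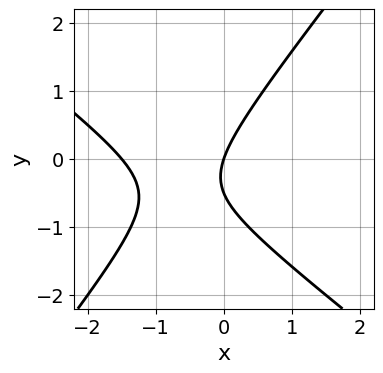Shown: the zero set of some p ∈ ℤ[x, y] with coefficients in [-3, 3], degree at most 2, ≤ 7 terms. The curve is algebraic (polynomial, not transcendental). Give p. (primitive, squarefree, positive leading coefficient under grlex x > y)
2*x^2 + x*y - 2*y^2 + 3*x - y

deg p = 2.
Observable constraints: it meets the y-axis at y = 0 (among the integer gridlines); it meets the x-axis at x = 0 (among the integer gridlines).
Putting this together gives p.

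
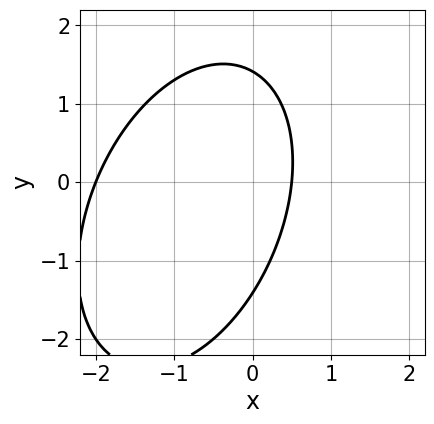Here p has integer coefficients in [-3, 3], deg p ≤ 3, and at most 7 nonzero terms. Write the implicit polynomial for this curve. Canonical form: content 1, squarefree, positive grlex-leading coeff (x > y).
2*x^2 - x*y + y^2 + 3*x - 2

Degree: no degree-1 curve has this shape, so deg p = 2.
From the axis intercepts and sections: it crosses the x-axis at the gridline x = -2.
Fitting integer coefficients to these (and the overall shape) gives p.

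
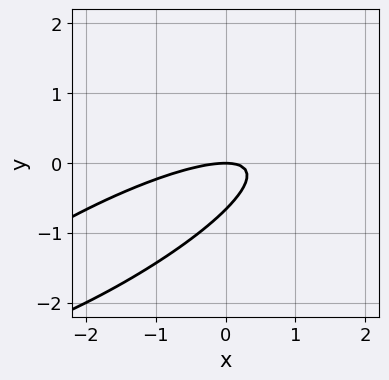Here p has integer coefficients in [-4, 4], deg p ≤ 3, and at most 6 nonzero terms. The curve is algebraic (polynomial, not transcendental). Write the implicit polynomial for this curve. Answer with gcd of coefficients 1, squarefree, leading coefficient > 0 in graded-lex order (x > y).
First, the degree is 2 — the shape is more complex than any degree-1 curve.
Next, from the visible intercepts: it crosses the x-axis at the gridline x = 0; it meets the y-axis at y = 0 (among the integer gridlines).
Finally, these observations pin down the coefficients.

x^2 - 3*x*y + 3*y^2 + 2*y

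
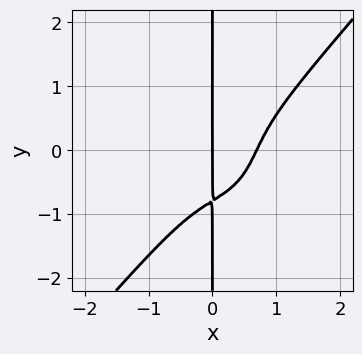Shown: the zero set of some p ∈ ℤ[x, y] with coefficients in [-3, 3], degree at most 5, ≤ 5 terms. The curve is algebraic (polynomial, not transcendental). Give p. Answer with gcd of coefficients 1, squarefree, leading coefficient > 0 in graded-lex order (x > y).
3*x^4 - 2*x*y^3 - 3*x^2*y - x

(a) Degree: a generic line meets the curve in up to 4 points, so deg p = 4.
(b) Reading off the gridlines: every point of the y-axis in the box is on the curve; one x-axis crossing is at x = 0.
(c) These observations pin down the coefficients.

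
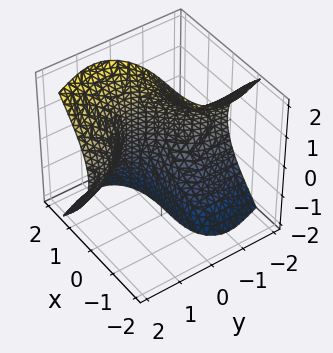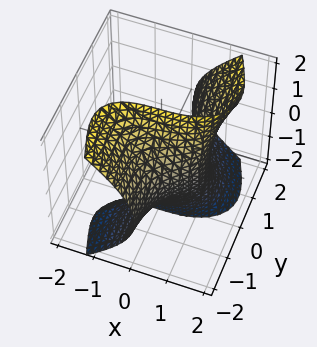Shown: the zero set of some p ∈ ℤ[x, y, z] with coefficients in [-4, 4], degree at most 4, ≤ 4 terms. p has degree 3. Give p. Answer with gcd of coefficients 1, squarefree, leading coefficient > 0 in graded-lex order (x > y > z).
x^3 + 3*x*y^2 - 2*y*z^2 - 2

deg p = 3. A generic line meets the surface in up to 3 points.
Observable constraints: the surface avoids every integer z-axis point in the box; it misses every integer gridline on the y-axis.
The integer polynomial consistent with all of this is the stated p.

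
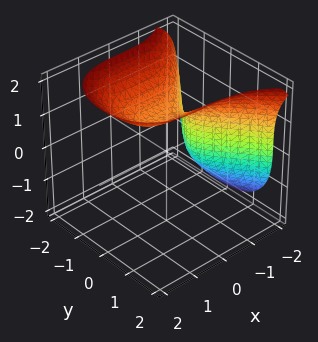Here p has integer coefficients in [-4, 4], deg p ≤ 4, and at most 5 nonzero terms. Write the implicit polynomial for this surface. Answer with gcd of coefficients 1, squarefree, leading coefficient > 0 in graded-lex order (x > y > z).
x^3 - z^3 + 3*y^2 + y + 1

First, degree: the shape is more complex than any degree-2 surface, so deg p = 3.
Then, from the visible intercepts: the surface avoids every integer y-axis point in the box; it crosses the x-axis at the gridline x = -1; it meets the z-axis at z = 1 (among the integer gridlines).
Finally, fitting integer coefficients to these (and the overall shape) gives p.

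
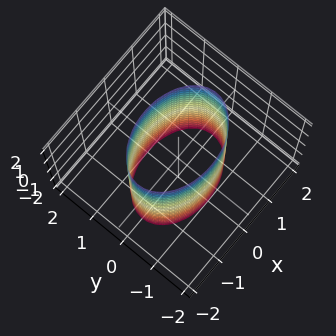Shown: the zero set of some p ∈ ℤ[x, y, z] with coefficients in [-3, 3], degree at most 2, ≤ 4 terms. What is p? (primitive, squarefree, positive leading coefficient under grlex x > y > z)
x^2 + 2*y^2 - 2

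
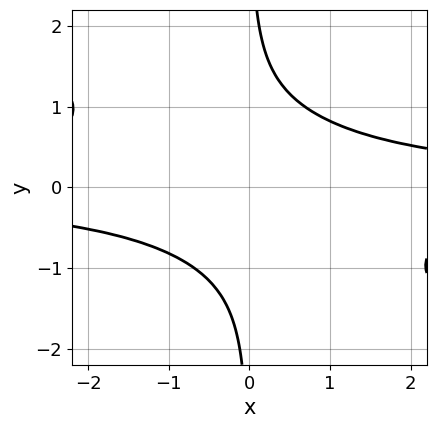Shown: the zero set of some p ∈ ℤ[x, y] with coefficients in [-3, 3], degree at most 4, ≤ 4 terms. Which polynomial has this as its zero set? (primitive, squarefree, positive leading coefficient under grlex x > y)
(a) deg p = 4.
(b) Observable constraints: the curve avoids every integer x-axis point in the box; it misses every integer gridline on the y-axis.
(c) Together with the visible shape, these determine p as stated.

2*x^2*y^2 + 3*x*y^3 - 3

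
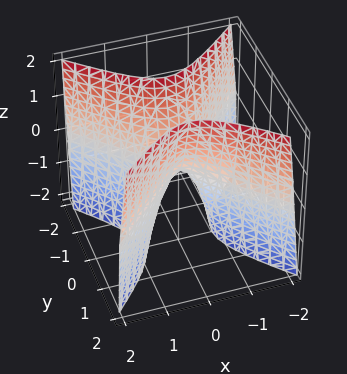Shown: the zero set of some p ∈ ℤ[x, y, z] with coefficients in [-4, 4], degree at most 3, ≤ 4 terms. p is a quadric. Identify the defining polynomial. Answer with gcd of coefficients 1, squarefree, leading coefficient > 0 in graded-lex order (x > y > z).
3*x^2 - 3*y^2 + z

First, the degree is 2 — a hyperbolic paraboloid; a quadric.
Next, symmetries: mirror symmetry y ↦ −y ⇒ only even powers of y; the x ↦ −x reflection is a symmetry, so x appears only in even powers.
Next, observable constraints: it crosses the y-axis at the gridline y = 0; one z-axis crossing is at z = 0; one x-axis crossing is at x = 0.
Finally, matching integer coefficients to the picture gives p.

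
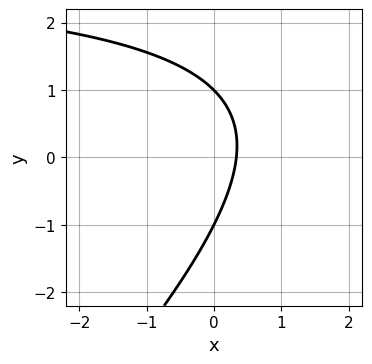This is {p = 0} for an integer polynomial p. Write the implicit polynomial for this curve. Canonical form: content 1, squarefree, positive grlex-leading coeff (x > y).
x*y - y^2 - 3*x + 1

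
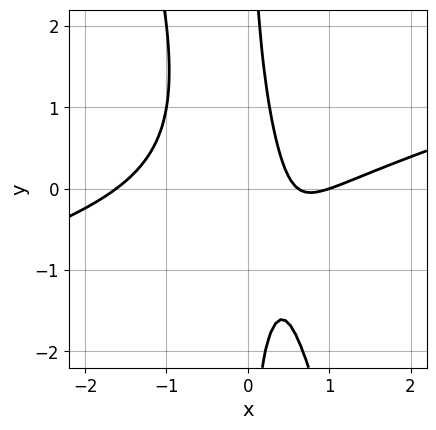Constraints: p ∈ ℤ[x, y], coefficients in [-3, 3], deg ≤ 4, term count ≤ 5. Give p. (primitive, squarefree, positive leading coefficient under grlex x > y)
Degree: a generic line meets the curve in up to 3 points, so deg p = 3.
Observable constraints: the curve avoids every integer y-axis point in the box; one x-axis crossing is at x = 1.
Putting this together gives p.

x^3 - 3*x^2*y - x*y^2 - 2*x + 1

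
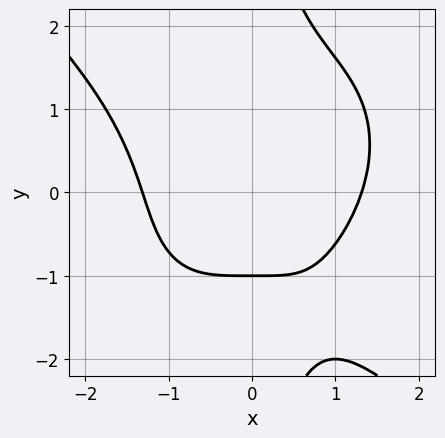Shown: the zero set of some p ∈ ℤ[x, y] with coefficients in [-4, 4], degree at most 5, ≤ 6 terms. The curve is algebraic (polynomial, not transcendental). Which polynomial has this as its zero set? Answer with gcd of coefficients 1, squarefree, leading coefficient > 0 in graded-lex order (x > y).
1. Degree: the shape is more complex than any degree-3 curve, so deg p = 4.
2. Observable constraints: it crosses the y-axis at the gridline y = -1.
3. Matching integer coefficients to the picture gives p.

x^4 + x*y^3 + x*y^2 - 3*y - 3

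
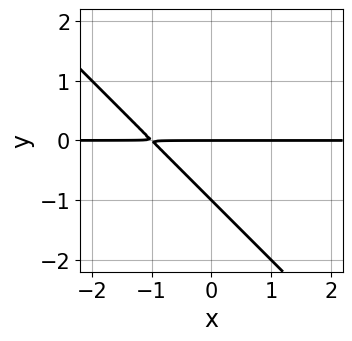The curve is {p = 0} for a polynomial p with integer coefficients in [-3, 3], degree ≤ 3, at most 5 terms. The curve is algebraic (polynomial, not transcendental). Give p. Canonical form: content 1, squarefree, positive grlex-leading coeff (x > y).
x*y + y^2 + y

1. Degree: a generic line meets the curve in up to 2 points, so deg p = 2.
2. From the visible intercepts: the visible x-axis segment lies entirely on the curve; the y-axis gridline crossings are at y ∈ {-1, 0}.
3. Fitting integer coefficients to these (and the overall shape) gives p.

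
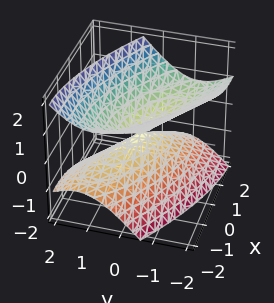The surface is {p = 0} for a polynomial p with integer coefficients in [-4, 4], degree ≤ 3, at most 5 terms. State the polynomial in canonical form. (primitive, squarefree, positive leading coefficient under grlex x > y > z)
x^2 + 2*x*y + 2*y^2 + y*z - 2*z^2

(a) I count 2 distinct pieces.
(b) The degree is 2 — the shape is more complex than any degree-1 surface.
(c) Reading off the gridlines: it crosses the y-axis at the gridline y = 0; one x-axis crossing is at x = 0.
(d) Putting this together gives p.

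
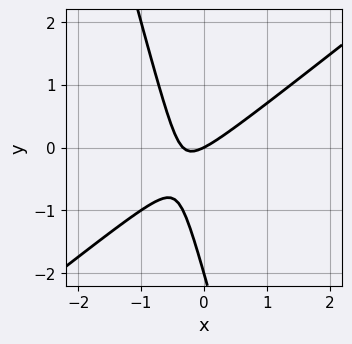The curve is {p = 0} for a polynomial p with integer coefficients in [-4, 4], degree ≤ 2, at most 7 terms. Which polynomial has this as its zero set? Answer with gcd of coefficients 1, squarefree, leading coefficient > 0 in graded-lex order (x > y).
3*x^2 - 3*x*y - y^2 + x - 2*y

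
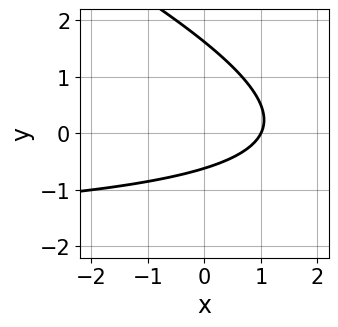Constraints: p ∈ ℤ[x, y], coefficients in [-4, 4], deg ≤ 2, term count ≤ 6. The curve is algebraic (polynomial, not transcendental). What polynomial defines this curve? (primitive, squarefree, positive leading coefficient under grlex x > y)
x*y + 2*y^2 + 2*x - 2*y - 2

deg p = 2. The shape is more complex than any degree-1 curve.
From the axis intercepts and sections: it meets the x-axis at x = 1 (among the integer gridlines).
These observations pin down the coefficients.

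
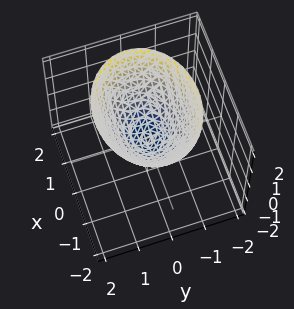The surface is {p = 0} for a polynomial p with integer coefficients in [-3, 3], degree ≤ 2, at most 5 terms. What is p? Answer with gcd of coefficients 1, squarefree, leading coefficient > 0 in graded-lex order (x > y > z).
1. deg p = 2.
2. Symmetries: the x ↦ −x reflection is a symmetry, so x appears only in even powers; mirror symmetry y ↦ −y ⇒ only even powers of y.
3. Observable constraints: one x-axis crossing is at x = 0; one y-axis crossing is at y = 0.
4. Assembling these constraints gives the stated polynomial.

2*x^2 + 3*y^2 - 3*z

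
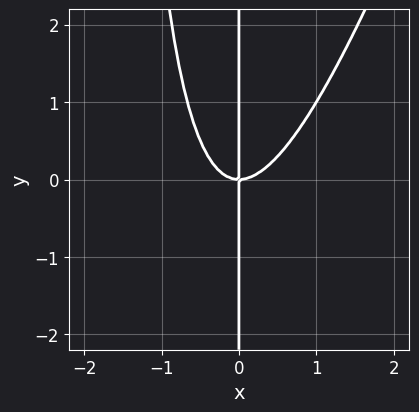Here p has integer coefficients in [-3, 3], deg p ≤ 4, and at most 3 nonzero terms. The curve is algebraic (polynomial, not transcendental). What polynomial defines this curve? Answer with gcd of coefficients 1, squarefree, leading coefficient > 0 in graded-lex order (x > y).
3*x^3 - x^2*y - 2*x*y

1. deg p = 3.
2. From the visible intercepts: every point of the y-axis in the box is on the curve; it crosses the x-axis at the gridline x = 0.
3. The integer polynomial consistent with all of this is the stated p.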